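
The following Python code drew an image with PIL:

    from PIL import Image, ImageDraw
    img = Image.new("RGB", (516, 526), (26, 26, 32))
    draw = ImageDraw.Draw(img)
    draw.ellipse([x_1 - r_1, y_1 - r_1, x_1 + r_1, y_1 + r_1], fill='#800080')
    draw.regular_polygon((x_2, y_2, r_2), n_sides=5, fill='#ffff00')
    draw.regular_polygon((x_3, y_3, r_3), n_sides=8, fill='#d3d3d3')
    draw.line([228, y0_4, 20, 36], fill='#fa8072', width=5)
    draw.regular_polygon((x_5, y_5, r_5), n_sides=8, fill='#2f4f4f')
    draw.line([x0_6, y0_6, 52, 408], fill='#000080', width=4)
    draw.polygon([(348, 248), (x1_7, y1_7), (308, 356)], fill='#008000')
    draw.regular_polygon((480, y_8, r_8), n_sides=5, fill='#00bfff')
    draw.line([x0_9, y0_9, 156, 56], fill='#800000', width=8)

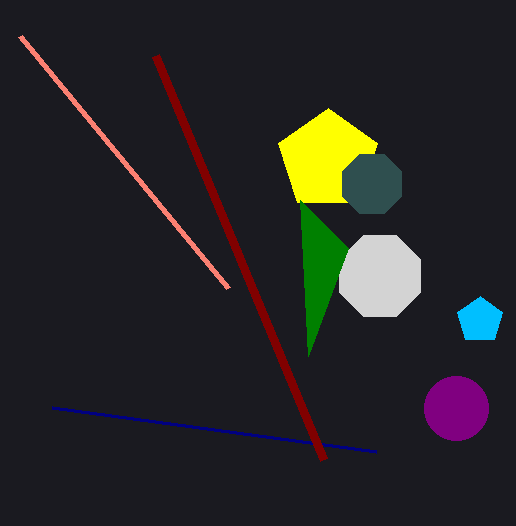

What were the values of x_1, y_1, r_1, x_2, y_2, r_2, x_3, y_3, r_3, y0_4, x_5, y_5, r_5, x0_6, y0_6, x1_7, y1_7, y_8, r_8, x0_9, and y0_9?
x_1 = 456
y_1 = 408
r_1 = 32
x_2 = 328
y_2 = 160
r_2 = 52
x_3 = 380
y_3 = 276
r_3 = 44
y0_4 = 288
x_5 = 372
y_5 = 184
r_5 = 32
x0_6 = 376
y0_6 = 452
x1_7 = 300
y1_7 = 200
y_8 = 320
r_8 = 24
x0_9 = 324
y0_9 = 460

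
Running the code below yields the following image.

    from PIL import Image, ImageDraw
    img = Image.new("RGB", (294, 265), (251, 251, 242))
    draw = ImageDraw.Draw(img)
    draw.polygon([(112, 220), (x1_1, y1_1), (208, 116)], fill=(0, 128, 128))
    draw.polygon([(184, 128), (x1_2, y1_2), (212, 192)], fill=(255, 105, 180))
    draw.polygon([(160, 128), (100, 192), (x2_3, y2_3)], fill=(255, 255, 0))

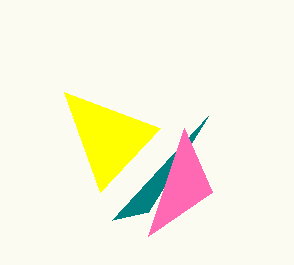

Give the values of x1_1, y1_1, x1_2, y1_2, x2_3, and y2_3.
x1_1 = 148
y1_1 = 212
x1_2 = 148
y1_2 = 236
x2_3 = 64
y2_3 = 92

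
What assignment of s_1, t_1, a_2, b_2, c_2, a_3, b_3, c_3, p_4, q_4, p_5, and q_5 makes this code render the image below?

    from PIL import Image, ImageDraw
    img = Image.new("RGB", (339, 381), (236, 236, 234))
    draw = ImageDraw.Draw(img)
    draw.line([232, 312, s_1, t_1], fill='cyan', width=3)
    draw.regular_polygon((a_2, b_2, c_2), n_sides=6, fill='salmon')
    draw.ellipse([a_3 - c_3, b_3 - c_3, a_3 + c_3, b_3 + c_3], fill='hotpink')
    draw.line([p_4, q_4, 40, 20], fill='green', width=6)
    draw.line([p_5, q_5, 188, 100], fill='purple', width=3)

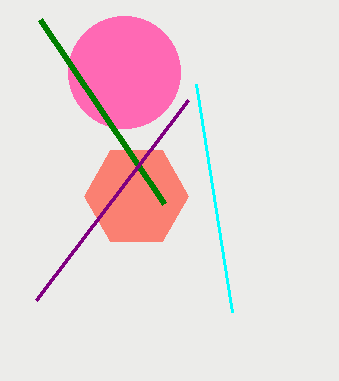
s_1 = 196, t_1 = 84, a_2 = 136, b_2 = 196, c_2 = 52, a_3 = 124, b_3 = 72, c_3 = 56, p_4 = 164, q_4 = 204, p_5 = 36, q_5 = 300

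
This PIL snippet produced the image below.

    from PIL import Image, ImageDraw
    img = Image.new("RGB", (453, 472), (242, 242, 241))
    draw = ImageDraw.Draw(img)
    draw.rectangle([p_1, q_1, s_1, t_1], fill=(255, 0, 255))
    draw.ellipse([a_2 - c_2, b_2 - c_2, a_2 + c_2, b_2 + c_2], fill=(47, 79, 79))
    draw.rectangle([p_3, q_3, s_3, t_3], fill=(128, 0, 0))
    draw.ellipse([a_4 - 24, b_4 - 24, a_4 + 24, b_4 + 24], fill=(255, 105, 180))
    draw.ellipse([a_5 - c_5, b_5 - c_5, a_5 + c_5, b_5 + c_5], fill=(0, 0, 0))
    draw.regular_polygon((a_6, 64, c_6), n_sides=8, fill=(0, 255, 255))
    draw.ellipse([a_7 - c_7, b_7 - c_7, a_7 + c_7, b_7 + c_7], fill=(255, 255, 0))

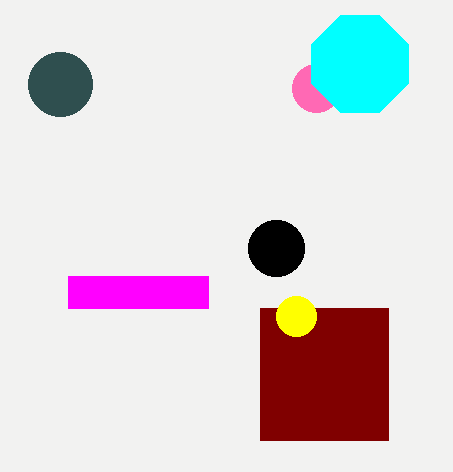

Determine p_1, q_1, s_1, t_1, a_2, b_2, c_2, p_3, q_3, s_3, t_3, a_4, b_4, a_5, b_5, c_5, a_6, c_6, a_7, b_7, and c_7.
p_1 = 68
q_1 = 276
s_1 = 208
t_1 = 308
a_2 = 60
b_2 = 84
c_2 = 32
p_3 = 260
q_3 = 308
s_3 = 388
t_3 = 440
a_4 = 316
b_4 = 88
a_5 = 276
b_5 = 248
c_5 = 28
a_6 = 360
c_6 = 52
a_7 = 296
b_7 = 316
c_7 = 20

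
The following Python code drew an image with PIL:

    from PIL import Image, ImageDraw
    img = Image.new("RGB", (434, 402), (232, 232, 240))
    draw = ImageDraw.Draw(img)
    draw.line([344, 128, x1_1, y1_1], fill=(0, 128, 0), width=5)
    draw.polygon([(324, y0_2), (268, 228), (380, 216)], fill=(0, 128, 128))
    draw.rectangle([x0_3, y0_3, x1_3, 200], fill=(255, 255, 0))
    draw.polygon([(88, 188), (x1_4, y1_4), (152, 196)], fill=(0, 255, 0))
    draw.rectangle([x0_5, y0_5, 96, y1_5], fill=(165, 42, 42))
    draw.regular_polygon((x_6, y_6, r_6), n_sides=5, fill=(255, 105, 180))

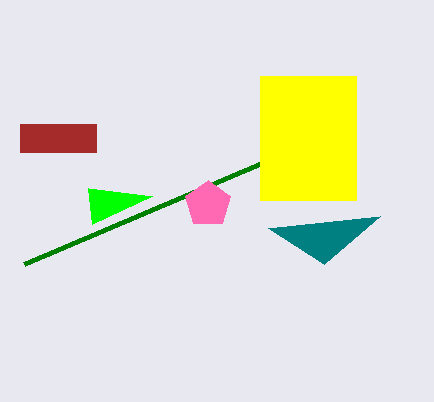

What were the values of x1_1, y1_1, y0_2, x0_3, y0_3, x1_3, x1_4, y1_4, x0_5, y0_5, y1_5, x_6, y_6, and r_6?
x1_1 = 24
y1_1 = 264
y0_2 = 264
x0_3 = 260
y0_3 = 76
x1_3 = 356
x1_4 = 92
y1_4 = 224
x0_5 = 20
y0_5 = 124
y1_5 = 152
x_6 = 208
y_6 = 204
r_6 = 24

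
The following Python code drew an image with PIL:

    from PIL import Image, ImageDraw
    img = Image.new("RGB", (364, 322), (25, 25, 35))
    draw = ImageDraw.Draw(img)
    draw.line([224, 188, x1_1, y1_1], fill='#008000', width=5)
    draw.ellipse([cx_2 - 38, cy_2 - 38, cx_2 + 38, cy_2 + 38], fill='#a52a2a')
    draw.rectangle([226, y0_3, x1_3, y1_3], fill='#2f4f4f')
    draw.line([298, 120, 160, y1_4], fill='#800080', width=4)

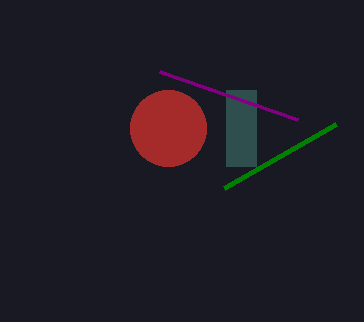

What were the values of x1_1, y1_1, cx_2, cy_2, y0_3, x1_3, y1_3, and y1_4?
x1_1 = 336, y1_1 = 124, cx_2 = 168, cy_2 = 128, y0_3 = 90, x1_3 = 256, y1_3 = 166, y1_4 = 72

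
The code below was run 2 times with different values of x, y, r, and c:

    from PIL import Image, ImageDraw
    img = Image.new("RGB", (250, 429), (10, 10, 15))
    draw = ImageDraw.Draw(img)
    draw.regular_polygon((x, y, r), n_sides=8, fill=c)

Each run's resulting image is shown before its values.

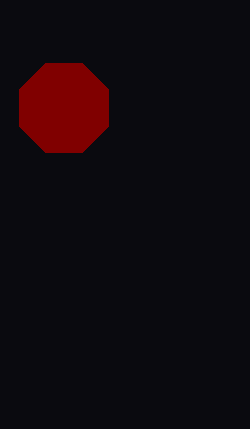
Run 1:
x = 64, y = 108, r = 48, c = 'maroon'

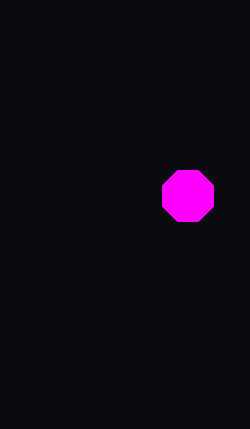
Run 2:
x = 188
y = 196
r = 28
c = 'magenta'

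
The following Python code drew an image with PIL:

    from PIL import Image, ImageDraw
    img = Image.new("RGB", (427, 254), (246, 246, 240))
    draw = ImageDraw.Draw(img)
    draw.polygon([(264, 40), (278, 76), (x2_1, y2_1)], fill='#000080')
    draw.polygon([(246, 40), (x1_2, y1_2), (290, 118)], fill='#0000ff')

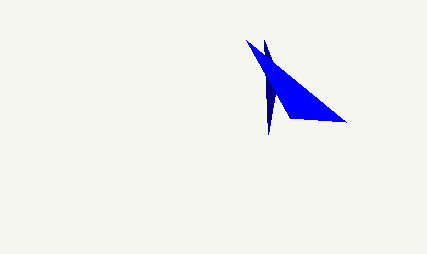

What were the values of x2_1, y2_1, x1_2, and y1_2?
x2_1 = 268; y2_1 = 134; x1_2 = 346; y1_2 = 122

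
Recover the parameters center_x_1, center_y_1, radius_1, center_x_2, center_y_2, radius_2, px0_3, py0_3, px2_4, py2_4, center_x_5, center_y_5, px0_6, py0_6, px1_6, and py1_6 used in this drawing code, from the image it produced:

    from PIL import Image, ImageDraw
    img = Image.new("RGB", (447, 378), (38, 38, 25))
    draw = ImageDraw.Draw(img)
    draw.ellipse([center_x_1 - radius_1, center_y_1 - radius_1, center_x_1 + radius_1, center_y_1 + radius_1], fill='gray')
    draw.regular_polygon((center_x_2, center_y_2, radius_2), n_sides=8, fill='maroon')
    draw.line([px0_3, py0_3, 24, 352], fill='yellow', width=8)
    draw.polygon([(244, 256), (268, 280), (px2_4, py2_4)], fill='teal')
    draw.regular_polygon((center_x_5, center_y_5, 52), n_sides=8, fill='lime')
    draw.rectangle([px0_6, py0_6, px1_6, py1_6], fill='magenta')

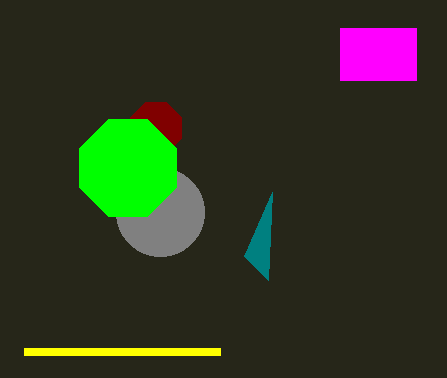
center_x_1 = 160
center_y_1 = 212
radius_1 = 44
center_x_2 = 156
center_y_2 = 128
radius_2 = 28
px0_3 = 220
py0_3 = 352
px2_4 = 272
py2_4 = 192
center_x_5 = 128
center_y_5 = 168
px0_6 = 340
py0_6 = 28
px1_6 = 416
py1_6 = 80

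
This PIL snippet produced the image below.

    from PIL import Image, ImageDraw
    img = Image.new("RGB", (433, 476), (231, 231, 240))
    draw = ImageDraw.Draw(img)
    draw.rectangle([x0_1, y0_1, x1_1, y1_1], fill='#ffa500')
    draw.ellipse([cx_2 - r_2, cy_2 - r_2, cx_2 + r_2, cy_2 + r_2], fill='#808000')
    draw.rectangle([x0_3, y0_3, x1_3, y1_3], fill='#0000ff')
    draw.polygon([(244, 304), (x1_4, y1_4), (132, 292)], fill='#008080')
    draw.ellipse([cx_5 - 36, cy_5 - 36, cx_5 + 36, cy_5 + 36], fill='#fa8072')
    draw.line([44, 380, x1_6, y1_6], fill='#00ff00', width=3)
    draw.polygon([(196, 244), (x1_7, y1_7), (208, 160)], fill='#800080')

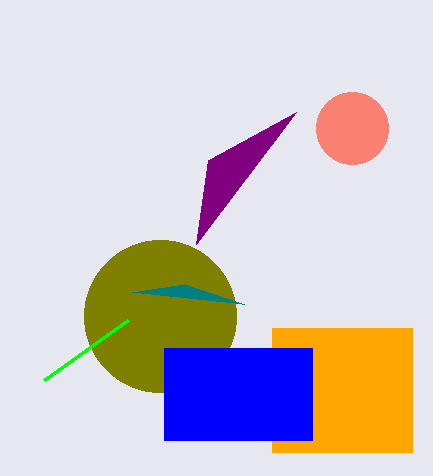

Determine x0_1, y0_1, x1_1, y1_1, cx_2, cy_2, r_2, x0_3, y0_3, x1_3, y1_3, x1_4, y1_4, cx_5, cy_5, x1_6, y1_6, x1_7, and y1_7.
x0_1 = 272, y0_1 = 328, x1_1 = 412, y1_1 = 452, cx_2 = 160, cy_2 = 316, r_2 = 76, x0_3 = 164, y0_3 = 348, x1_3 = 312, y1_3 = 440, x1_4 = 184, y1_4 = 284, cx_5 = 352, cy_5 = 128, x1_6 = 128, y1_6 = 320, x1_7 = 296, y1_7 = 112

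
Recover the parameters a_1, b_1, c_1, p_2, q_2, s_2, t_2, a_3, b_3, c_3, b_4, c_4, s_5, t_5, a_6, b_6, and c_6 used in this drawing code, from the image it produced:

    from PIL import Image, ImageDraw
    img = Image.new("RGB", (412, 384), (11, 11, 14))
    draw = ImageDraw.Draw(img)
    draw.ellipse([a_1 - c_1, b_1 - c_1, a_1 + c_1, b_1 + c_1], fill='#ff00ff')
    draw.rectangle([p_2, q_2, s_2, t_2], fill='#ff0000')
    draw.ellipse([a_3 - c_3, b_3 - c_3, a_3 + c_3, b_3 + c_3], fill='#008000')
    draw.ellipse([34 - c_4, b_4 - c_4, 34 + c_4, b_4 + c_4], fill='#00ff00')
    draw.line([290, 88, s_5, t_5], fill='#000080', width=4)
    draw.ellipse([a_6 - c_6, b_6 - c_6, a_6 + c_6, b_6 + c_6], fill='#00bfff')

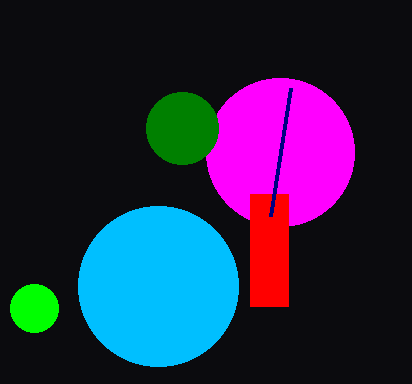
a_1 = 280; b_1 = 152; c_1 = 74; p_2 = 250; q_2 = 194; s_2 = 288; t_2 = 306; a_3 = 182; b_3 = 128; c_3 = 36; b_4 = 308; c_4 = 24; s_5 = 270; t_5 = 216; a_6 = 158; b_6 = 286; c_6 = 80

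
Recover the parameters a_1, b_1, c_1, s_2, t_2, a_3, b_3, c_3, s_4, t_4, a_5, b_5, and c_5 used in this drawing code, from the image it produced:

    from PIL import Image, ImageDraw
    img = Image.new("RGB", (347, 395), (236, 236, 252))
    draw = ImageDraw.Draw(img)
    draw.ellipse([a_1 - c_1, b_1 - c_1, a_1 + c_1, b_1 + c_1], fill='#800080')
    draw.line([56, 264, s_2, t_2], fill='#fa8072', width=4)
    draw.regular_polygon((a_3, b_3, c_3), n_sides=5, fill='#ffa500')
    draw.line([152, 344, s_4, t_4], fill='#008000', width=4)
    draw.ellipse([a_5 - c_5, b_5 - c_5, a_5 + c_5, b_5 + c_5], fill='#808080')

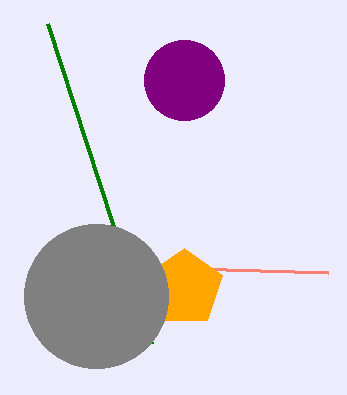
a_1 = 184; b_1 = 80; c_1 = 40; s_2 = 328; t_2 = 272; a_3 = 184; b_3 = 288; c_3 = 40; s_4 = 48; t_4 = 24; a_5 = 96; b_5 = 296; c_5 = 72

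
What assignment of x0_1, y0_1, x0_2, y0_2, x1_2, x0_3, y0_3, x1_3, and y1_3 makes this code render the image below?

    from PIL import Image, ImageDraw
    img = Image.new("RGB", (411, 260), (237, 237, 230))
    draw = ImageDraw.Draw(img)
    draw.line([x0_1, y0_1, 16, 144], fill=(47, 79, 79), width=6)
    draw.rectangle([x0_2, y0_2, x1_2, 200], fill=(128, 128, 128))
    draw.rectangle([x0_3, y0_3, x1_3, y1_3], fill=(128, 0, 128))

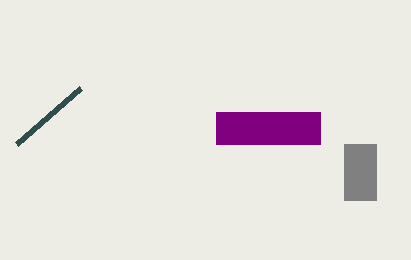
x0_1 = 80, y0_1 = 88, x0_2 = 344, y0_2 = 144, x1_2 = 376, x0_3 = 216, y0_3 = 112, x1_3 = 320, y1_3 = 144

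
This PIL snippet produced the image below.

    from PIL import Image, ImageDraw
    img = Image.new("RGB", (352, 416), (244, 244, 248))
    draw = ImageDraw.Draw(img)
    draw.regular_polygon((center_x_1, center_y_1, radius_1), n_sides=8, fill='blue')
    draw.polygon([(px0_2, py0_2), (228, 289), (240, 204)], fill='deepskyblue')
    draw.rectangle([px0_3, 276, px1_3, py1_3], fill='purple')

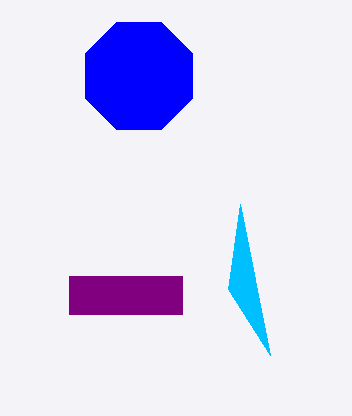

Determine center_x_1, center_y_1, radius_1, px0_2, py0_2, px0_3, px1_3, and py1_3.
center_x_1 = 139
center_y_1 = 76
radius_1 = 58
px0_2 = 270
py0_2 = 355
px0_3 = 69
px1_3 = 182
py1_3 = 314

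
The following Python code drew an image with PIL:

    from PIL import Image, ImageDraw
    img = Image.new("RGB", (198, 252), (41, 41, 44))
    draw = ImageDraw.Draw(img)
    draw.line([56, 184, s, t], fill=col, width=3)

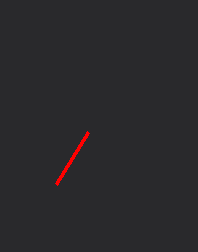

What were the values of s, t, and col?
s = 88; t = 132; col = 'red'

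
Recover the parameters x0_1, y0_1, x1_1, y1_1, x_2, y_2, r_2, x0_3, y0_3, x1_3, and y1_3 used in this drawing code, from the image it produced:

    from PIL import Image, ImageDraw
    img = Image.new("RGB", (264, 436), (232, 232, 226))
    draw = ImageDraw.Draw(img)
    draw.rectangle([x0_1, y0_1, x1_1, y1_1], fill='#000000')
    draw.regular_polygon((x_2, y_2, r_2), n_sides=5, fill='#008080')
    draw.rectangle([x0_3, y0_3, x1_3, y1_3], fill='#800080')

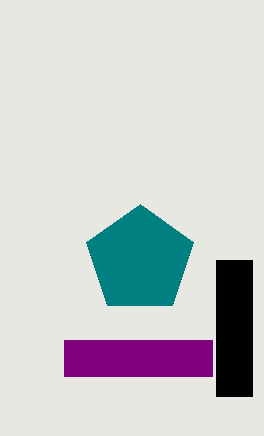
x0_1 = 216
y0_1 = 260
x1_1 = 252
y1_1 = 396
x_2 = 140
y_2 = 260
r_2 = 56
x0_3 = 64
y0_3 = 340
x1_3 = 212
y1_3 = 376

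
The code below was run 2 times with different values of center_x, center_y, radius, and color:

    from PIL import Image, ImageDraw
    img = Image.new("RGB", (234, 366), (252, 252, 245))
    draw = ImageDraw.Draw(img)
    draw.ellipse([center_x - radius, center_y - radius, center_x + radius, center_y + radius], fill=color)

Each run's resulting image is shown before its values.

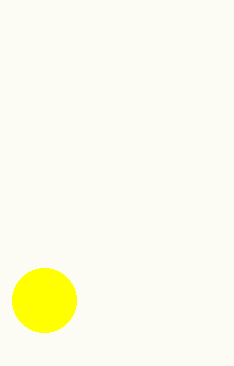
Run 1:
center_x = 44; center_y = 300; radius = 32; color = 'yellow'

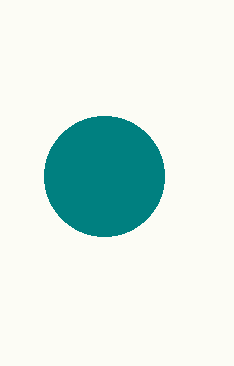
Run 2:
center_x = 104
center_y = 176
radius = 60
color = 'teal'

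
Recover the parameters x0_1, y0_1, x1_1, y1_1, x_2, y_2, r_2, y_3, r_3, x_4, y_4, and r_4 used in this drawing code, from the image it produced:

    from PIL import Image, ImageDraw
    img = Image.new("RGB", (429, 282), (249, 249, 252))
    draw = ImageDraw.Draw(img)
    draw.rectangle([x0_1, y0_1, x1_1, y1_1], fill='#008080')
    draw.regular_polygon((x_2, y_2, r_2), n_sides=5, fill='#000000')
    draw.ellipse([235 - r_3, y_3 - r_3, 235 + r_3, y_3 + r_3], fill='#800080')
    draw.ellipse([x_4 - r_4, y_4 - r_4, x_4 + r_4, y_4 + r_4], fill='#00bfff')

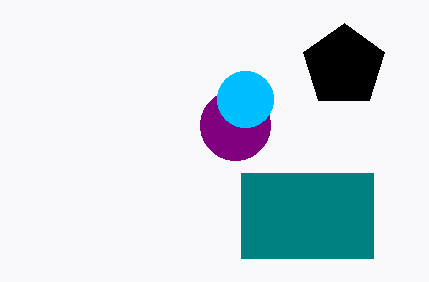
x0_1 = 241
y0_1 = 173
x1_1 = 373
y1_1 = 258
x_2 = 344
y_2 = 66
r_2 = 43
y_3 = 125
r_3 = 35
x_4 = 245
y_4 = 99
r_4 = 28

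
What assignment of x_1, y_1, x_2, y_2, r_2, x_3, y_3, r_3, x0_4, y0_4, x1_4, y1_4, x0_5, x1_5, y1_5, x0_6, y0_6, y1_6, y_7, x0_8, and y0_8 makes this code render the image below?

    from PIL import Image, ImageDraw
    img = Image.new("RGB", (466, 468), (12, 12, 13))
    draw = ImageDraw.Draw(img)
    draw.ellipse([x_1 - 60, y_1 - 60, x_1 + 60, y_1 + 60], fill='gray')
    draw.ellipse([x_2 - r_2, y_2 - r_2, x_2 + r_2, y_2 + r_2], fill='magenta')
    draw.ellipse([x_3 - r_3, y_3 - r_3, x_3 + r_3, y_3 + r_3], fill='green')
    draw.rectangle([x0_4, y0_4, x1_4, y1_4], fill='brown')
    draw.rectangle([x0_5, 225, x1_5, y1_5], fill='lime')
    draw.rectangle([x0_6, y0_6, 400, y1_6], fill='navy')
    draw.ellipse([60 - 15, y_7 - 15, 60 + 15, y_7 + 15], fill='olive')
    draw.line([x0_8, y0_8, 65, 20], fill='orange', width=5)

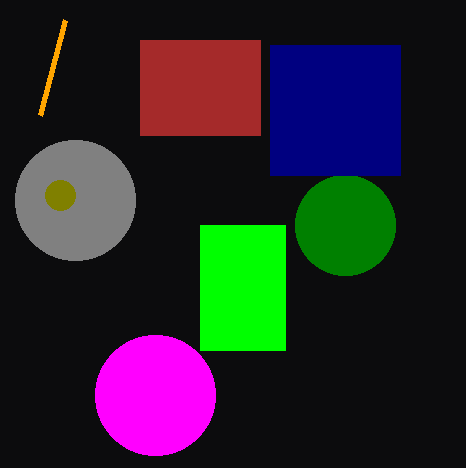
x_1 = 75
y_1 = 200
x_2 = 155
y_2 = 395
r_2 = 60
x_3 = 345
y_3 = 225
r_3 = 50
x0_4 = 140
y0_4 = 40
x1_4 = 260
y1_4 = 135
x0_5 = 200
x1_5 = 285
y1_5 = 350
x0_6 = 270
y0_6 = 45
y1_6 = 175
y_7 = 195
x0_8 = 40
y0_8 = 115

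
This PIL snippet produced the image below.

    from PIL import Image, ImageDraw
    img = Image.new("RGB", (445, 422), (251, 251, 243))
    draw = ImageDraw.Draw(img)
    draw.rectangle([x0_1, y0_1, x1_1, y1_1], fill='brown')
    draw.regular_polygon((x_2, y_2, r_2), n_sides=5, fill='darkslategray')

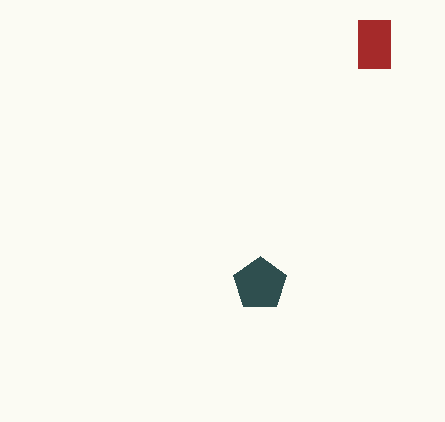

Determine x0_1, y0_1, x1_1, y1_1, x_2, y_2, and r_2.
x0_1 = 358; y0_1 = 20; x1_1 = 390; y1_1 = 68; x_2 = 260; y_2 = 284; r_2 = 28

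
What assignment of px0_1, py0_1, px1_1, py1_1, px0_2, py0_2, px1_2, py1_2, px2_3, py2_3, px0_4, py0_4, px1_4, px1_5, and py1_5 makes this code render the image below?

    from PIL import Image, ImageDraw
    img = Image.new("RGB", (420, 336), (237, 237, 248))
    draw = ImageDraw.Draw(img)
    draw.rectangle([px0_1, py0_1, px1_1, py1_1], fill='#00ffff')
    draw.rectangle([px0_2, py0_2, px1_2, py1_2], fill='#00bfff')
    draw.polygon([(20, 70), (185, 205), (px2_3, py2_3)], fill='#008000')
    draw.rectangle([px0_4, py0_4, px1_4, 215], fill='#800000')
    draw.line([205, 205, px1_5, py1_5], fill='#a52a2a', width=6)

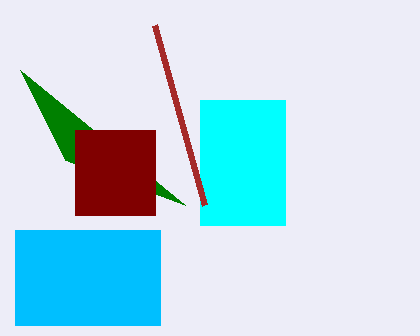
px0_1 = 200
py0_1 = 100
px1_1 = 285
py1_1 = 225
px0_2 = 15
py0_2 = 230
px1_2 = 160
py1_2 = 325
px2_3 = 65
py2_3 = 160
px0_4 = 75
py0_4 = 130
px1_4 = 155
px1_5 = 155
py1_5 = 25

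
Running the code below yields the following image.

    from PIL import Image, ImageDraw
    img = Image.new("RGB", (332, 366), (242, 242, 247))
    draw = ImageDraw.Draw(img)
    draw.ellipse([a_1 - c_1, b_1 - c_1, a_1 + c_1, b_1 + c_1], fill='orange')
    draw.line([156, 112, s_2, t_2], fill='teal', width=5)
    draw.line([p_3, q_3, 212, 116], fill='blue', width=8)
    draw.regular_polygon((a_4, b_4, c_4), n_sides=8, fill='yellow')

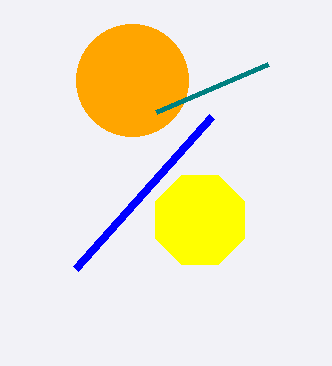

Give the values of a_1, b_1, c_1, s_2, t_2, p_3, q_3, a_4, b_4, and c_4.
a_1 = 132; b_1 = 80; c_1 = 56; s_2 = 268; t_2 = 64; p_3 = 76; q_3 = 268; a_4 = 200; b_4 = 220; c_4 = 48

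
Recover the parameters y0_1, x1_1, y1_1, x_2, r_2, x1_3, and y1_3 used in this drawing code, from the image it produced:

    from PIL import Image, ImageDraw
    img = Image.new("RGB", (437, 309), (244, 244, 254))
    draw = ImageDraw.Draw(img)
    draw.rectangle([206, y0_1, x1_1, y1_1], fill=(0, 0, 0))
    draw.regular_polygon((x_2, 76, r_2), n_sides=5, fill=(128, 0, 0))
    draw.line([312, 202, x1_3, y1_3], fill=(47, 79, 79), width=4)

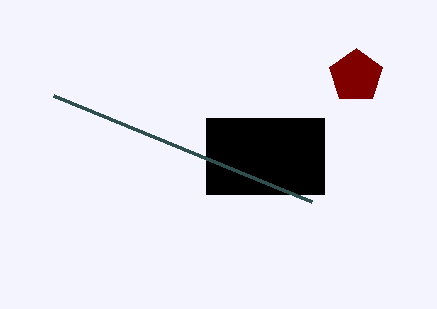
y0_1 = 118; x1_1 = 324; y1_1 = 194; x_2 = 356; r_2 = 28; x1_3 = 54; y1_3 = 96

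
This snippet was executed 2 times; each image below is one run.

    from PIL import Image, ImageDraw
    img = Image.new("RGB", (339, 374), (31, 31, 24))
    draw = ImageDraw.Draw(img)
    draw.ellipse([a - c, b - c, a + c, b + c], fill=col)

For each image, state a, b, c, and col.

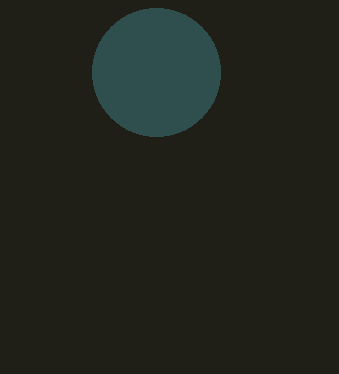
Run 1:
a = 156; b = 72; c = 64; col = 'darkslategray'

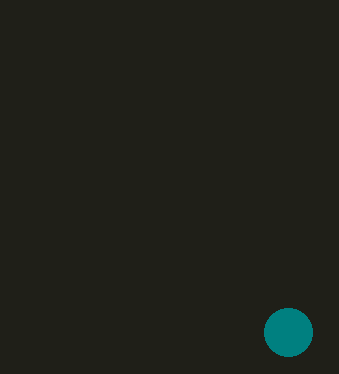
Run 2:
a = 288; b = 332; c = 24; col = 'teal'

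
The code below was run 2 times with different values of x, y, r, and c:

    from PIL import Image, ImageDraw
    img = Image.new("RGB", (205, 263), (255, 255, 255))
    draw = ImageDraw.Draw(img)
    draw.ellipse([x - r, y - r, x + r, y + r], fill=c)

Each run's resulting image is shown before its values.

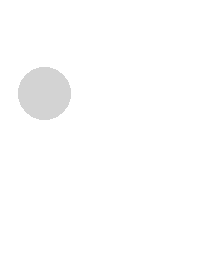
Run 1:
x = 44
y = 93
r = 26
c = 'lightgray'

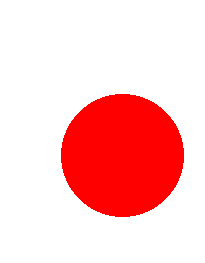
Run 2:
x = 122; y = 155; r = 61; c = 'red'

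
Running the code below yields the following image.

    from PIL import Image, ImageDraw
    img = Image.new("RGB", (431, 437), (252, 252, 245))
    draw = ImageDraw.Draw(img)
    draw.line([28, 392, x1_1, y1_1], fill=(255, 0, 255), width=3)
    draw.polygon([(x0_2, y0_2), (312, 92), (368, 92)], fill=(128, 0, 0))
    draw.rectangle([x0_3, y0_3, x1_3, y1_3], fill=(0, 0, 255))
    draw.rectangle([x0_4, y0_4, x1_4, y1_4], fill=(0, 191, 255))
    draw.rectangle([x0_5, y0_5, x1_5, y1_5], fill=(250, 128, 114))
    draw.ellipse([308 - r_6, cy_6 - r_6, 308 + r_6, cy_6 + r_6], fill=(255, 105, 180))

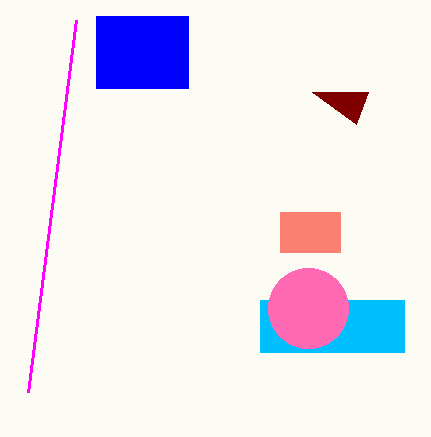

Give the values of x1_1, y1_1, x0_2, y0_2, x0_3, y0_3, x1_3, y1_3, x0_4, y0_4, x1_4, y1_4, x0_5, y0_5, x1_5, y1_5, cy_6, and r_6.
x1_1 = 76
y1_1 = 20
x0_2 = 356
y0_2 = 124
x0_3 = 96
y0_3 = 16
x1_3 = 188
y1_3 = 88
x0_4 = 260
y0_4 = 300
x1_4 = 404
y1_4 = 352
x0_5 = 280
y0_5 = 212
x1_5 = 340
y1_5 = 252
cy_6 = 308
r_6 = 40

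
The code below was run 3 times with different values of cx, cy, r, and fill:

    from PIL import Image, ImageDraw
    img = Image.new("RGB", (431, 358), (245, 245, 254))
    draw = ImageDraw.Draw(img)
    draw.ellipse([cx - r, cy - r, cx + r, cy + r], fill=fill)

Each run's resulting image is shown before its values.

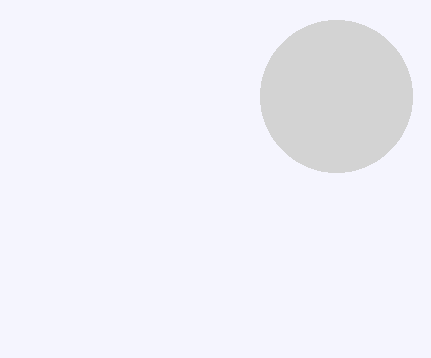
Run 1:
cx = 336, cy = 96, r = 76, fill = 'lightgray'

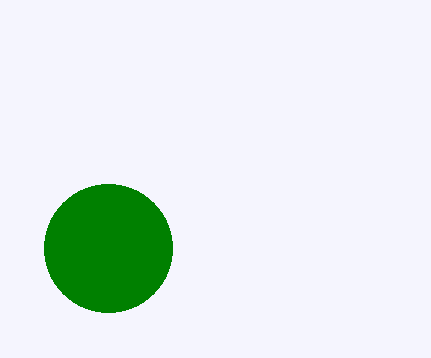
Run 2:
cx = 108; cy = 248; r = 64; fill = 'green'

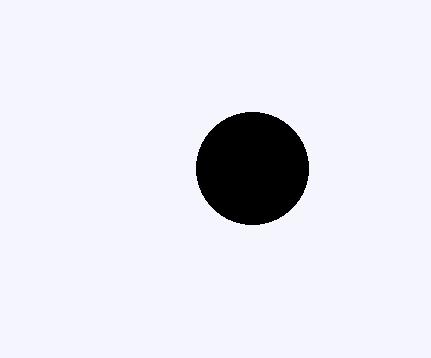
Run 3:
cx = 252; cy = 168; r = 56; fill = 'black'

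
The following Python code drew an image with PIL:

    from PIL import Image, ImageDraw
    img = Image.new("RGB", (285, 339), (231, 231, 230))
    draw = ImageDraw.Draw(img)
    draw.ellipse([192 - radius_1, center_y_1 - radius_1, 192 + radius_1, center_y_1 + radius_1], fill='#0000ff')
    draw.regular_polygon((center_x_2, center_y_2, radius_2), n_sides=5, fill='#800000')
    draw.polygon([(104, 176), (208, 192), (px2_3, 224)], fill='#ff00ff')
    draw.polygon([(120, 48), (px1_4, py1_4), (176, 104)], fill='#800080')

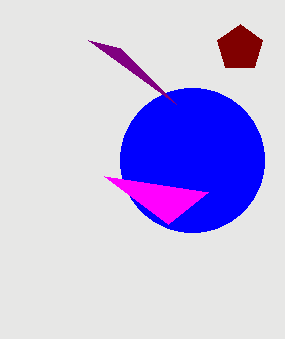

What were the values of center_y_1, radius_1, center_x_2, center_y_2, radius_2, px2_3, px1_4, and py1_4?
center_y_1 = 160, radius_1 = 72, center_x_2 = 240, center_y_2 = 48, radius_2 = 24, px2_3 = 168, px1_4 = 88, py1_4 = 40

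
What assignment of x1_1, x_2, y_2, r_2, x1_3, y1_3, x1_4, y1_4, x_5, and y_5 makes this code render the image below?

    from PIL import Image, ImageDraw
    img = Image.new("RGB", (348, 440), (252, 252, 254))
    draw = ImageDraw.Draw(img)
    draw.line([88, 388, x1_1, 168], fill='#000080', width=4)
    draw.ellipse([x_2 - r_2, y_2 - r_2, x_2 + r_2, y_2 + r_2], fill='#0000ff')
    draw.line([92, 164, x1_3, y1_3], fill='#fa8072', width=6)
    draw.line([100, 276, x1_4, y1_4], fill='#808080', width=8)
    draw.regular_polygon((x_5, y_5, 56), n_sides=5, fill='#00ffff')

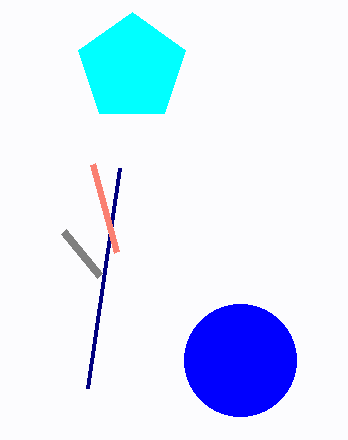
x1_1 = 120
x_2 = 240
y_2 = 360
r_2 = 56
x1_3 = 116
y1_3 = 252
x1_4 = 64
y1_4 = 232
x_5 = 132
y_5 = 68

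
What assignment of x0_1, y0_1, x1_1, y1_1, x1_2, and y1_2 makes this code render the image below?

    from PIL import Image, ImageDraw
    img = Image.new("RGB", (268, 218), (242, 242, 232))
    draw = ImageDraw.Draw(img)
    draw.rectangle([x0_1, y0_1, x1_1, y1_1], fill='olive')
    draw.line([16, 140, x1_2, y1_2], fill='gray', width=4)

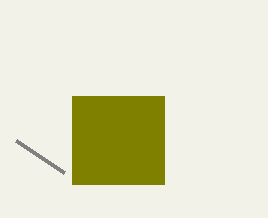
x0_1 = 72; y0_1 = 96; x1_1 = 164; y1_1 = 184; x1_2 = 64; y1_2 = 172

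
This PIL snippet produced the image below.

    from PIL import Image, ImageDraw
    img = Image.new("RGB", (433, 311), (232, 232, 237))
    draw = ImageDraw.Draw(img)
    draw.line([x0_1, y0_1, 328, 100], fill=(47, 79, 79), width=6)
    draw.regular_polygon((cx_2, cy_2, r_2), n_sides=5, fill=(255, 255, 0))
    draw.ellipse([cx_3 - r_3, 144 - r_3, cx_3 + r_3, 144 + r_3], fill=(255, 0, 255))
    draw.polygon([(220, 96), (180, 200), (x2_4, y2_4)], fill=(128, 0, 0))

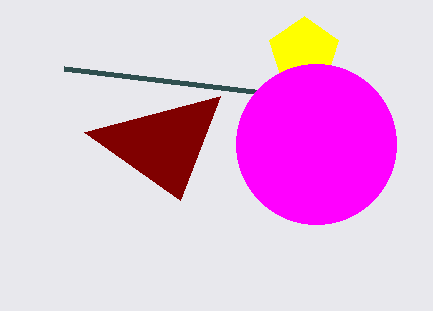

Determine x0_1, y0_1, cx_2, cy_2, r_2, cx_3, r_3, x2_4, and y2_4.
x0_1 = 64, y0_1 = 68, cx_2 = 304, cy_2 = 52, r_2 = 36, cx_3 = 316, r_3 = 80, x2_4 = 84, y2_4 = 132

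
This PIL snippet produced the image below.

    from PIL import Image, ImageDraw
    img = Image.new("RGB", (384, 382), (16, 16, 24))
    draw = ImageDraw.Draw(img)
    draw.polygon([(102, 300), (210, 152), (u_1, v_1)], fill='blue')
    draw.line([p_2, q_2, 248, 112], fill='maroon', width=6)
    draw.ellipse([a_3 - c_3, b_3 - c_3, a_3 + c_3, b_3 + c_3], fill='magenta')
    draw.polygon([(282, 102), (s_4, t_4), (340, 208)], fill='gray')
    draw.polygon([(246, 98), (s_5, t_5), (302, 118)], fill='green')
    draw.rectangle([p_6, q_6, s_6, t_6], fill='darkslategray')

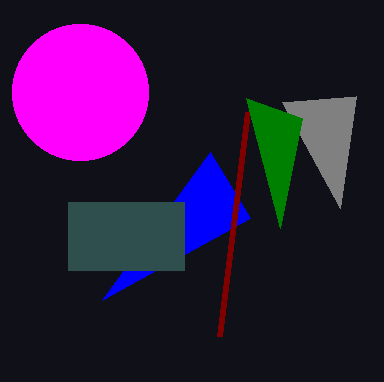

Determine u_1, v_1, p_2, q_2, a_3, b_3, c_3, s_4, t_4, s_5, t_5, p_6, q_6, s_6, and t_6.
u_1 = 250, v_1 = 218, p_2 = 220, q_2 = 336, a_3 = 80, b_3 = 92, c_3 = 68, s_4 = 356, t_4 = 96, s_5 = 280, t_5 = 228, p_6 = 68, q_6 = 202, s_6 = 184, t_6 = 270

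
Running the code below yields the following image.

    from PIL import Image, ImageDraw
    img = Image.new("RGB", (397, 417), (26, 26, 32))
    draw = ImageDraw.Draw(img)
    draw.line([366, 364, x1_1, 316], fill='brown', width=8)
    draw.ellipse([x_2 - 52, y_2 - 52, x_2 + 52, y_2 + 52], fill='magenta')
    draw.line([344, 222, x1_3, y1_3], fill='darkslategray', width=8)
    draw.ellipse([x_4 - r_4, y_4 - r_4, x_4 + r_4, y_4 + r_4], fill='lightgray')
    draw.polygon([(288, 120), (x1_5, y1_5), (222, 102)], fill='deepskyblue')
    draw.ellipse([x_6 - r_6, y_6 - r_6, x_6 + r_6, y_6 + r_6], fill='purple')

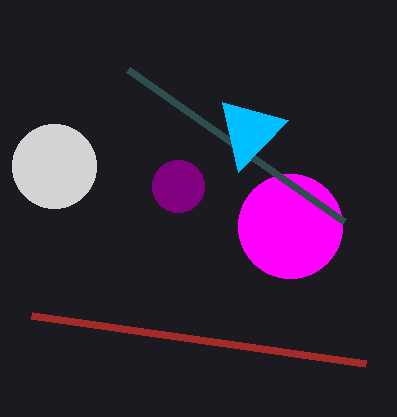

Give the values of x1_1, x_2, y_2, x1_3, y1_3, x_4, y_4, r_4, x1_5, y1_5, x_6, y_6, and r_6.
x1_1 = 32; x_2 = 290; y_2 = 226; x1_3 = 128; y1_3 = 70; x_4 = 54; y_4 = 166; r_4 = 42; x1_5 = 238; y1_5 = 172; x_6 = 178; y_6 = 186; r_6 = 26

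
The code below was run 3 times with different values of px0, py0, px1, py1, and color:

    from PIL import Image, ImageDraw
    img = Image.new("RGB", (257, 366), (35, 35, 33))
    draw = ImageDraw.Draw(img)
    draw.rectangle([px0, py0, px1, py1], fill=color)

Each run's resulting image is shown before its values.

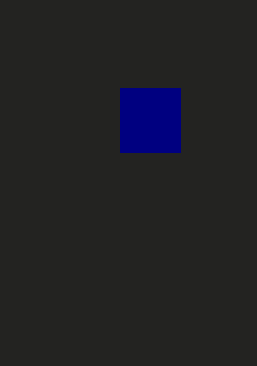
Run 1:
px0 = 120; py0 = 88; px1 = 180; py1 = 152; color = 'navy'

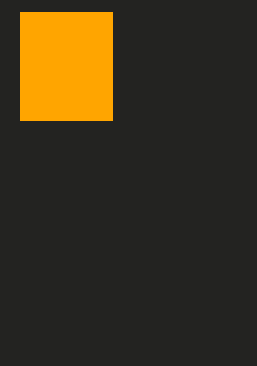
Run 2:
px0 = 20, py0 = 12, px1 = 112, py1 = 120, color = 'orange'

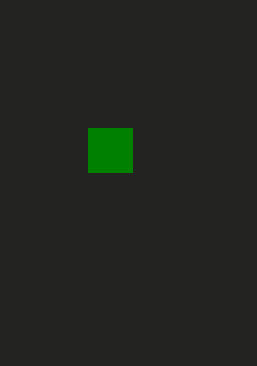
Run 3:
px0 = 88; py0 = 128; px1 = 132; py1 = 172; color = 'green'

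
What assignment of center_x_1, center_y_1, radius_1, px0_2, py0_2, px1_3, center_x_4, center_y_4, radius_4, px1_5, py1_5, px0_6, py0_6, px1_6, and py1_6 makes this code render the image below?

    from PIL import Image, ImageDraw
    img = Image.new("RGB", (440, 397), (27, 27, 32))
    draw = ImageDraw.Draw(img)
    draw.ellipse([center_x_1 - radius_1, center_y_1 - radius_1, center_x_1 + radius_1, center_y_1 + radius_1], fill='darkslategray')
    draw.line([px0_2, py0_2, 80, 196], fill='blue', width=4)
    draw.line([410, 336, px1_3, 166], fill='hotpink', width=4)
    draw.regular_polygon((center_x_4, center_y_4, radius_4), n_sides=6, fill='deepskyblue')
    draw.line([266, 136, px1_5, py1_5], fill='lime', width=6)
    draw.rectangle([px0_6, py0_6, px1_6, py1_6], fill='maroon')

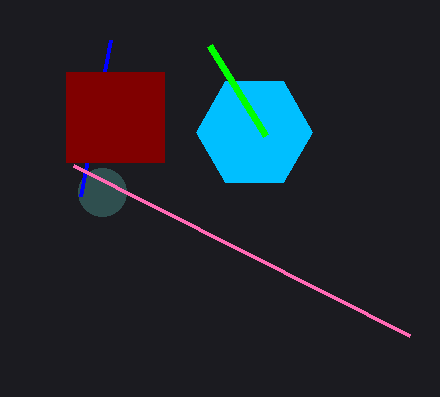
center_x_1 = 102; center_y_1 = 192; radius_1 = 24; px0_2 = 110; py0_2 = 40; px1_3 = 74; center_x_4 = 254; center_y_4 = 132; radius_4 = 58; px1_5 = 210; py1_5 = 46; px0_6 = 66; py0_6 = 72; px1_6 = 164; py1_6 = 162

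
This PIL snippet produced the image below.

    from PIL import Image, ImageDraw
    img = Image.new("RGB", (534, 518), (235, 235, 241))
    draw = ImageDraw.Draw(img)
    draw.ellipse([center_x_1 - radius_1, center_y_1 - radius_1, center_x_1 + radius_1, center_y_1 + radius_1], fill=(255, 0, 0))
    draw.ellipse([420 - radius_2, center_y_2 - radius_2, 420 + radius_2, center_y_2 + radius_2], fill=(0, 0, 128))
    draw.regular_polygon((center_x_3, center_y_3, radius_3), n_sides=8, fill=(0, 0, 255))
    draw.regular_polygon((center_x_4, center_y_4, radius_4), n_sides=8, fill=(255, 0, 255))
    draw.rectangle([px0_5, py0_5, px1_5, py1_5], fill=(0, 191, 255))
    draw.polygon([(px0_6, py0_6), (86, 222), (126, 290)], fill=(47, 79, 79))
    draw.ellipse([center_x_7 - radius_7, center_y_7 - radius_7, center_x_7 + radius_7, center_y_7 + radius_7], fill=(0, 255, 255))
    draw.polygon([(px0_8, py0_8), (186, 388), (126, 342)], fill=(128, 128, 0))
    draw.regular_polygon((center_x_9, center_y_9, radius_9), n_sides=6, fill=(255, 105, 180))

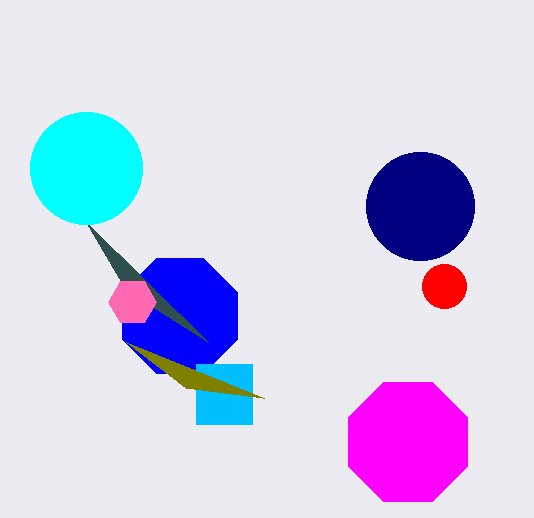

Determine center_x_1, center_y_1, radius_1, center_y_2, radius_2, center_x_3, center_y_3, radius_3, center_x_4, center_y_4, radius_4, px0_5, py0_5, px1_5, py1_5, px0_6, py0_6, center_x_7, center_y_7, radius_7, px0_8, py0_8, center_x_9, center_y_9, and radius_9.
center_x_1 = 444, center_y_1 = 286, radius_1 = 22, center_y_2 = 206, radius_2 = 54, center_x_3 = 180, center_y_3 = 316, radius_3 = 62, center_x_4 = 408, center_y_4 = 442, radius_4 = 64, px0_5 = 196, py0_5 = 364, px1_5 = 252, py1_5 = 424, px0_6 = 208, py0_6 = 342, center_x_7 = 86, center_y_7 = 168, radius_7 = 56, px0_8 = 264, py0_8 = 398, center_x_9 = 132, center_y_9 = 302, radius_9 = 24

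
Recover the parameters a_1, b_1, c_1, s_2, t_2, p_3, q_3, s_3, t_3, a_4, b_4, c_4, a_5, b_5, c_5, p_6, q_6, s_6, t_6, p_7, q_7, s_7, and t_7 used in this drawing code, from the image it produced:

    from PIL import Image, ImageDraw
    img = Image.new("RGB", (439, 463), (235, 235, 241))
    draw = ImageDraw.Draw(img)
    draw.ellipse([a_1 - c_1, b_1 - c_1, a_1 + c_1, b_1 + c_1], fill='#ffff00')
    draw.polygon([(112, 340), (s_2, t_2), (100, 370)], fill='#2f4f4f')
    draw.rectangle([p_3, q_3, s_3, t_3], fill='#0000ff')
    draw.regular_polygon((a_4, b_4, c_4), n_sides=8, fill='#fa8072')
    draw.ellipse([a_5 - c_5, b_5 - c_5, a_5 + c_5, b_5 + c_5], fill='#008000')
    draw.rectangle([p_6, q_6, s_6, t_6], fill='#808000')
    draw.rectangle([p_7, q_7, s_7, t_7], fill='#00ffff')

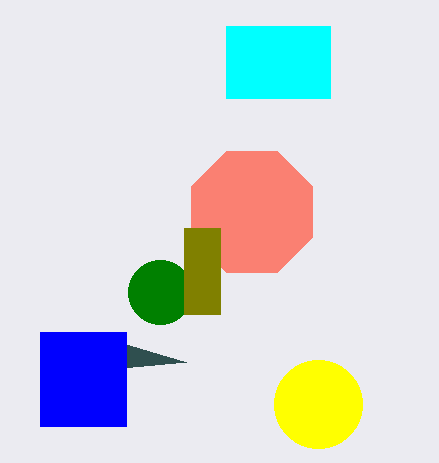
a_1 = 318, b_1 = 404, c_1 = 44, s_2 = 186, t_2 = 362, p_3 = 40, q_3 = 332, s_3 = 126, t_3 = 426, a_4 = 252, b_4 = 212, c_4 = 66, a_5 = 160, b_5 = 292, c_5 = 32, p_6 = 184, q_6 = 228, s_6 = 220, t_6 = 314, p_7 = 226, q_7 = 26, s_7 = 330, t_7 = 98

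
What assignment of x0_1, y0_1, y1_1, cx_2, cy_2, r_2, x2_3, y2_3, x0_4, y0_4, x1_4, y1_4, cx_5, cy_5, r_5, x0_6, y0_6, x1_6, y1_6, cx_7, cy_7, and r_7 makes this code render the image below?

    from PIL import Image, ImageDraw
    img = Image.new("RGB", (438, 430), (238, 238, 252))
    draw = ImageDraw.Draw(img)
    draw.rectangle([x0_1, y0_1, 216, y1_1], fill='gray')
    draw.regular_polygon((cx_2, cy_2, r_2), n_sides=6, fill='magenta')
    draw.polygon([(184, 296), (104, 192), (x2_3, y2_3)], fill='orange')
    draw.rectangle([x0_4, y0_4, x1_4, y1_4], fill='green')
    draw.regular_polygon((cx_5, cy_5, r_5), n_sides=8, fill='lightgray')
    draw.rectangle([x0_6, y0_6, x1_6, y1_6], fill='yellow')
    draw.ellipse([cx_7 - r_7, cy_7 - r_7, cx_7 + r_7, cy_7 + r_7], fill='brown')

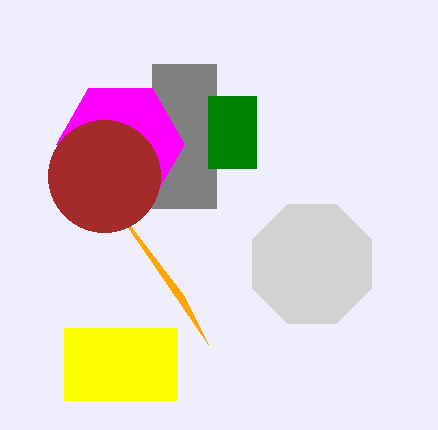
x0_1 = 152, y0_1 = 64, y1_1 = 208, cx_2 = 120, cy_2 = 144, r_2 = 64, x2_3 = 208, y2_3 = 344, x0_4 = 208, y0_4 = 96, x1_4 = 256, y1_4 = 168, cx_5 = 312, cy_5 = 264, r_5 = 64, x0_6 = 64, y0_6 = 328, x1_6 = 176, y1_6 = 400, cx_7 = 104, cy_7 = 176, r_7 = 56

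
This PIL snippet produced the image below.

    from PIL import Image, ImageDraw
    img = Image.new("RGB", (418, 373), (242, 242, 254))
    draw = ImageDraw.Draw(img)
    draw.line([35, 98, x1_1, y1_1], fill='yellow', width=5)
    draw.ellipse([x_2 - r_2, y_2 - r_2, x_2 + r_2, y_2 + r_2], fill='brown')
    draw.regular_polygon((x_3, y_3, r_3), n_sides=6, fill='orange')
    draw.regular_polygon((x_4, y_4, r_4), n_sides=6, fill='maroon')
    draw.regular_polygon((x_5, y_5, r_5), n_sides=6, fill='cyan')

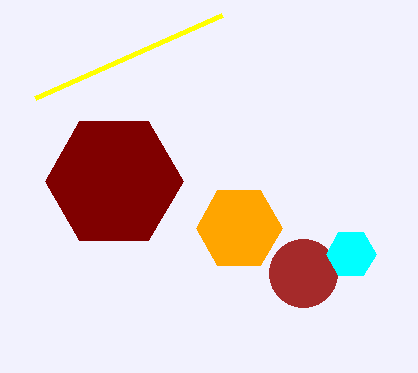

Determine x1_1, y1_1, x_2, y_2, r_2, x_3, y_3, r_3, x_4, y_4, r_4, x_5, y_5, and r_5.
x1_1 = 222; y1_1 = 15; x_2 = 303; y_2 = 273; r_2 = 34; x_3 = 239; y_3 = 228; r_3 = 43; x_4 = 114; y_4 = 181; r_4 = 69; x_5 = 351; y_5 = 254; r_5 = 25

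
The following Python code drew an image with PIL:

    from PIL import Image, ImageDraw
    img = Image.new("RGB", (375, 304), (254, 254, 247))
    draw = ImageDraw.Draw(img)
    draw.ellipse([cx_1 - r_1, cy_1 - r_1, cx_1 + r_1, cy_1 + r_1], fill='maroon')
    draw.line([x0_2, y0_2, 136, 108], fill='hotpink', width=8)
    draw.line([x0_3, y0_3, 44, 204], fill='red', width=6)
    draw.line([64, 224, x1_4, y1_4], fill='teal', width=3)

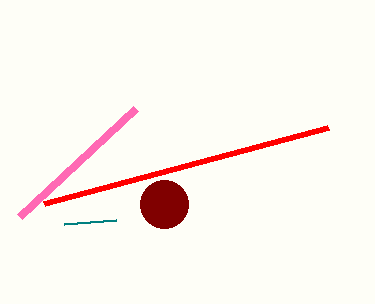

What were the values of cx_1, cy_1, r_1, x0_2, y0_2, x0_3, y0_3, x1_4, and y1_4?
cx_1 = 164
cy_1 = 204
r_1 = 24
x0_2 = 20
y0_2 = 216
x0_3 = 328
y0_3 = 128
x1_4 = 116
y1_4 = 220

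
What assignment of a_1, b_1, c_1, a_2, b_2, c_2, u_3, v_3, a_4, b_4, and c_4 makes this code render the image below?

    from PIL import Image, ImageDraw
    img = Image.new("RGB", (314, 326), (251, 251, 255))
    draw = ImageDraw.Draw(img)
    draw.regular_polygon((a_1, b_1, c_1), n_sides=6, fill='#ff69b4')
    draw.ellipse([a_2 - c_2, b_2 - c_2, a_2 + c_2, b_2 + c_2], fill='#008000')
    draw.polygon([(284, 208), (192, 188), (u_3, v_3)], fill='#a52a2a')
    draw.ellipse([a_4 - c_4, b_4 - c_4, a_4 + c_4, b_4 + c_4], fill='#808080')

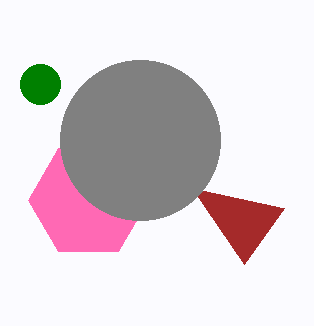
a_1 = 88; b_1 = 200; c_1 = 60; a_2 = 40; b_2 = 84; c_2 = 20; u_3 = 244; v_3 = 264; a_4 = 140; b_4 = 140; c_4 = 80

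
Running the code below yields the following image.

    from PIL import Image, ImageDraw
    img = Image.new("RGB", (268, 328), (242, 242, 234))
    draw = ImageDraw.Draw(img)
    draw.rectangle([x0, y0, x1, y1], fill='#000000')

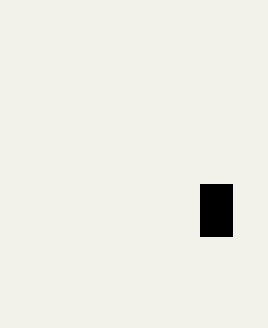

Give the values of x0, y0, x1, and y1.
x0 = 200, y0 = 184, x1 = 232, y1 = 236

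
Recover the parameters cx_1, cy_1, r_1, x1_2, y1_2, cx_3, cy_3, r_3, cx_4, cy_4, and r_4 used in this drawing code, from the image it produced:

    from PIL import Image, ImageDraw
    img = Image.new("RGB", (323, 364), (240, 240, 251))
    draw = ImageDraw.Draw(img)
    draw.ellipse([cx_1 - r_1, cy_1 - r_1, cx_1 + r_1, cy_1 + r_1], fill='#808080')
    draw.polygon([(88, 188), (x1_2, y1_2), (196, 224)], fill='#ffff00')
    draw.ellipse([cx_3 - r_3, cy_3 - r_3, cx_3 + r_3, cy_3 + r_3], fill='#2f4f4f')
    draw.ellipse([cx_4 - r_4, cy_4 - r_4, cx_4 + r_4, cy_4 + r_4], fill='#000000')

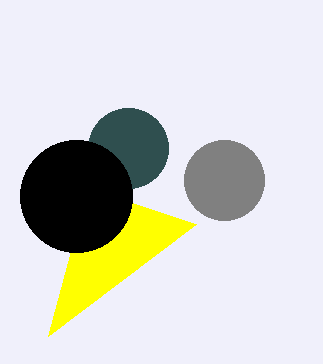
cx_1 = 224; cy_1 = 180; r_1 = 40; x1_2 = 48; y1_2 = 336; cx_3 = 128; cy_3 = 148; r_3 = 40; cx_4 = 76; cy_4 = 196; r_4 = 56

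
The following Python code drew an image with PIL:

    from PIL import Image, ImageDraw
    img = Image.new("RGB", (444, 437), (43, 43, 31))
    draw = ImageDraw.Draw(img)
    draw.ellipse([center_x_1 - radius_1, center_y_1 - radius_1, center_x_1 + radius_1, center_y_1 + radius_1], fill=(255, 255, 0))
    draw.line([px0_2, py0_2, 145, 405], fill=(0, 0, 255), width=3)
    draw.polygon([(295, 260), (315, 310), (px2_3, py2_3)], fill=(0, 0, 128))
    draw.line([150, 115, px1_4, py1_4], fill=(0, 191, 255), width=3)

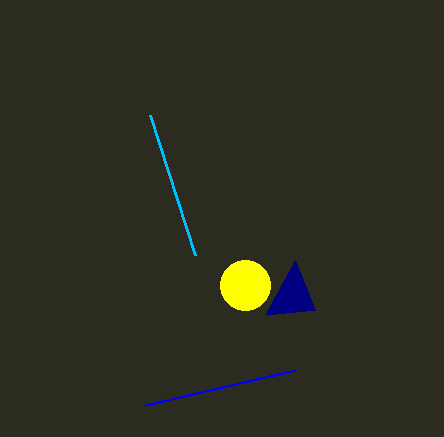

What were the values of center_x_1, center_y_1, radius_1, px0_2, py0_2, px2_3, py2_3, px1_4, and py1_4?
center_x_1 = 245, center_y_1 = 285, radius_1 = 25, px0_2 = 295, py0_2 = 370, px2_3 = 265, py2_3 = 315, px1_4 = 195, py1_4 = 255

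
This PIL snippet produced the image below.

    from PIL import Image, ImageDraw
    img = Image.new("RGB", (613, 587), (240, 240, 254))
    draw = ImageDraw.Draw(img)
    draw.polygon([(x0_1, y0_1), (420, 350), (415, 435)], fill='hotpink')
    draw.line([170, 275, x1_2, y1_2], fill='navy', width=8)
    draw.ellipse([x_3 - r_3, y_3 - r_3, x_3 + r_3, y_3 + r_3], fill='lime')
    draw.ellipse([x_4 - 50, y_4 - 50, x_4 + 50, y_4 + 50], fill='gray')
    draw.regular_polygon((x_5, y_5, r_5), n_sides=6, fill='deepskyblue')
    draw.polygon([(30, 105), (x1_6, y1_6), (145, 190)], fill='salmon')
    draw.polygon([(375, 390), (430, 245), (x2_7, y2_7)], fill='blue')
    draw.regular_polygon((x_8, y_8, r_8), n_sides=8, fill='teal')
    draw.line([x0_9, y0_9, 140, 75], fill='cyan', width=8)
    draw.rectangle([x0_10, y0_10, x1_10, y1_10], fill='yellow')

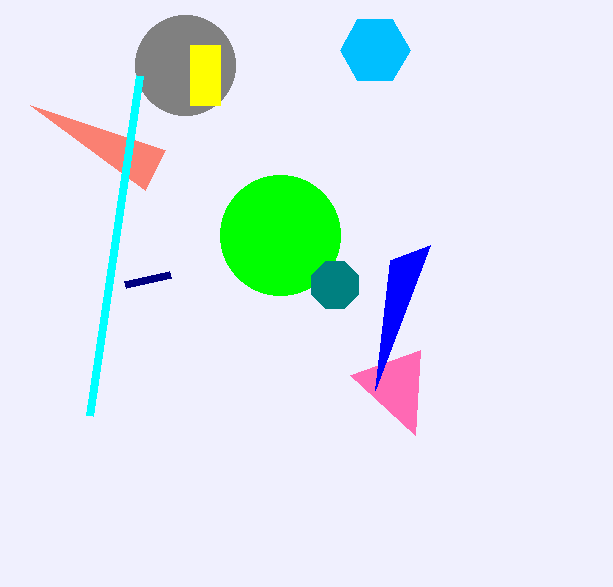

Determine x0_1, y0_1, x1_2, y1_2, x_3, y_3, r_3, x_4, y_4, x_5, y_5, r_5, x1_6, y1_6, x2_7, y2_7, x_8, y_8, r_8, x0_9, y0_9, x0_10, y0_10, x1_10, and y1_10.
x0_1 = 350; y0_1 = 375; x1_2 = 125; y1_2 = 285; x_3 = 280; y_3 = 235; r_3 = 60; x_4 = 185; y_4 = 65; x_5 = 375; y_5 = 50; r_5 = 35; x1_6 = 165; y1_6 = 150; x2_7 = 390; y2_7 = 260; x_8 = 335; y_8 = 285; r_8 = 25; x0_9 = 90; y0_9 = 415; x0_10 = 190; y0_10 = 45; x1_10 = 220; y1_10 = 105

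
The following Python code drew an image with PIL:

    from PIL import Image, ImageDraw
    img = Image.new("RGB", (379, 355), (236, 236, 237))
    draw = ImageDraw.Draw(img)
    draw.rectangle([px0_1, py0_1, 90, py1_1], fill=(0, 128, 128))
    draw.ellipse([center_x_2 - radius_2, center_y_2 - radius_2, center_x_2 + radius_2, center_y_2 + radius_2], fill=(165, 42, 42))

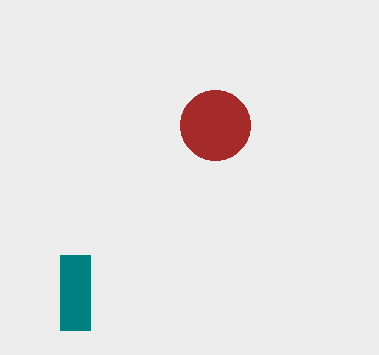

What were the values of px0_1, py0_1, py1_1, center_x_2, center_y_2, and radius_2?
px0_1 = 60, py0_1 = 255, py1_1 = 330, center_x_2 = 215, center_y_2 = 125, radius_2 = 35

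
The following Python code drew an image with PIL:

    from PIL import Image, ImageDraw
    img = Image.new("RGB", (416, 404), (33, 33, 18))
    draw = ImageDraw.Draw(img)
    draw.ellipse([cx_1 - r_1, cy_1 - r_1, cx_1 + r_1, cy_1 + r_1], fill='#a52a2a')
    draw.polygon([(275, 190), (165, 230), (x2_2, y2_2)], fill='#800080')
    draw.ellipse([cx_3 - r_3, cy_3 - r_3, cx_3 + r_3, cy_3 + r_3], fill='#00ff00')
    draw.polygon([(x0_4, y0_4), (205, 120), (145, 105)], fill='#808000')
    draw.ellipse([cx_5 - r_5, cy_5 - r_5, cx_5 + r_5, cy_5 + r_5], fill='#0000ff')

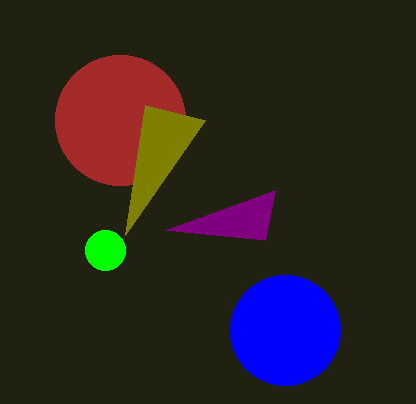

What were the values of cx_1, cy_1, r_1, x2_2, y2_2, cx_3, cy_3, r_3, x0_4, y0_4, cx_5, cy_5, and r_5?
cx_1 = 120, cy_1 = 120, r_1 = 65, x2_2 = 265, y2_2 = 240, cx_3 = 105, cy_3 = 250, r_3 = 20, x0_4 = 125, y0_4 = 235, cx_5 = 285, cy_5 = 330, r_5 = 55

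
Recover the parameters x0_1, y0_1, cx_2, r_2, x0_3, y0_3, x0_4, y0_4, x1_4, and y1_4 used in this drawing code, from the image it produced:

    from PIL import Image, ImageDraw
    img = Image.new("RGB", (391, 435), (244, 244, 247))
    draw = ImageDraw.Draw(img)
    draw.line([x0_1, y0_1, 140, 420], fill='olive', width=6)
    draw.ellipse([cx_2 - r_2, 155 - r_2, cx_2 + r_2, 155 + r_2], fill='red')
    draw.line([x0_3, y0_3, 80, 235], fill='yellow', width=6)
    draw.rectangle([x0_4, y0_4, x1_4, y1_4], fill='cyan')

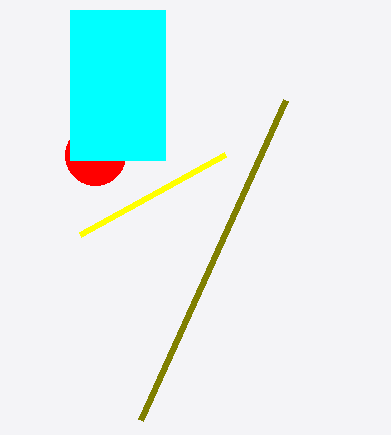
x0_1 = 285; y0_1 = 100; cx_2 = 95; r_2 = 30; x0_3 = 225; y0_3 = 155; x0_4 = 70; y0_4 = 10; x1_4 = 165; y1_4 = 160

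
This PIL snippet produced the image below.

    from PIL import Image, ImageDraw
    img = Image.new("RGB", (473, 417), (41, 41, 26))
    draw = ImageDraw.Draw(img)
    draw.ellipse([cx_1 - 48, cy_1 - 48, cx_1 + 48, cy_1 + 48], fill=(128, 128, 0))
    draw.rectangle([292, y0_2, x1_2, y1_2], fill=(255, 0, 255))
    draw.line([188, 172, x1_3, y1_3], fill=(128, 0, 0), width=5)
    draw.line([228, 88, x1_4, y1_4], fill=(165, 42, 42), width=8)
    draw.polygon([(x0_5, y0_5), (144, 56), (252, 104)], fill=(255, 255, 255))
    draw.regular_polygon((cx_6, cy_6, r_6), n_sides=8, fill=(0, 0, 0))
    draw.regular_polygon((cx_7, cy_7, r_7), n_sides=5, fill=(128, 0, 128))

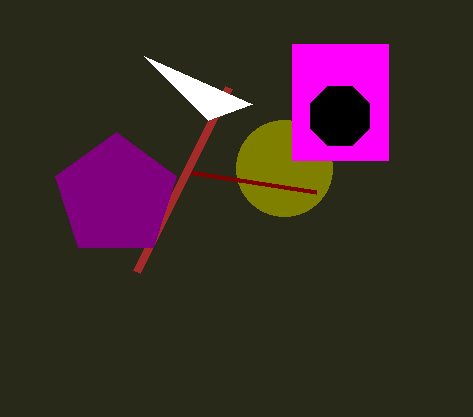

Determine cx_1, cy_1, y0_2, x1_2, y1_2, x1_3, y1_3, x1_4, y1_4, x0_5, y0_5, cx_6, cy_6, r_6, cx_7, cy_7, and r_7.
cx_1 = 284, cy_1 = 168, y0_2 = 44, x1_2 = 388, y1_2 = 160, x1_3 = 316, y1_3 = 192, x1_4 = 136, y1_4 = 272, x0_5 = 208, y0_5 = 120, cx_6 = 340, cy_6 = 116, r_6 = 32, cx_7 = 116, cy_7 = 196, r_7 = 64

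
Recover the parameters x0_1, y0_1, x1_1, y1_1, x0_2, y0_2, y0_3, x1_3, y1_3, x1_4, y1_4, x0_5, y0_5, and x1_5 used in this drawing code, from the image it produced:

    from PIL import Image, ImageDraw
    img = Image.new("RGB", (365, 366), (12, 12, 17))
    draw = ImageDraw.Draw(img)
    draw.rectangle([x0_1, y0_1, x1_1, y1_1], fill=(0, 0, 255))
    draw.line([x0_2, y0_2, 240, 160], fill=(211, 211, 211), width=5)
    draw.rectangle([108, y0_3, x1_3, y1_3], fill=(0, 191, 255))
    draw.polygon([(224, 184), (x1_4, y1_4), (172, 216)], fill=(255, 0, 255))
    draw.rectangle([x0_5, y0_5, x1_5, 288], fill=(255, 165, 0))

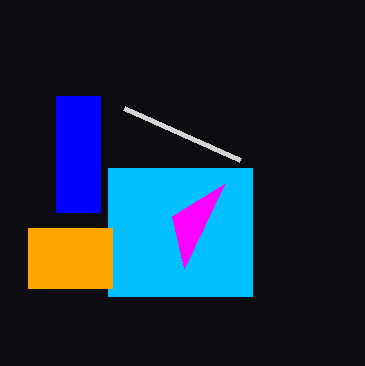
x0_1 = 56; y0_1 = 96; x1_1 = 100; y1_1 = 212; x0_2 = 124; y0_2 = 108; y0_3 = 168; x1_3 = 252; y1_3 = 296; x1_4 = 184; y1_4 = 268; x0_5 = 28; y0_5 = 228; x1_5 = 112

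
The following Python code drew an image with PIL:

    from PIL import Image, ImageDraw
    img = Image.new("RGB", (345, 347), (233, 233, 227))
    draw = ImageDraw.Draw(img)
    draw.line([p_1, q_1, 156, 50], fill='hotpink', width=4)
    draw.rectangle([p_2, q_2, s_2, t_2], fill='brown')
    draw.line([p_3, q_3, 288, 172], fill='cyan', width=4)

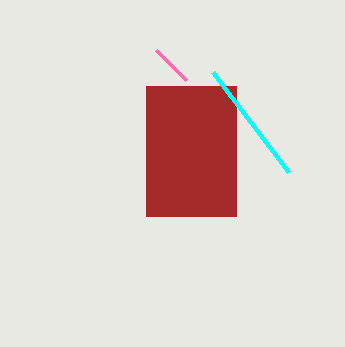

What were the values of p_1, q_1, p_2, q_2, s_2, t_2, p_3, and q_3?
p_1 = 186, q_1 = 80, p_2 = 146, q_2 = 86, s_2 = 236, t_2 = 216, p_3 = 212, q_3 = 72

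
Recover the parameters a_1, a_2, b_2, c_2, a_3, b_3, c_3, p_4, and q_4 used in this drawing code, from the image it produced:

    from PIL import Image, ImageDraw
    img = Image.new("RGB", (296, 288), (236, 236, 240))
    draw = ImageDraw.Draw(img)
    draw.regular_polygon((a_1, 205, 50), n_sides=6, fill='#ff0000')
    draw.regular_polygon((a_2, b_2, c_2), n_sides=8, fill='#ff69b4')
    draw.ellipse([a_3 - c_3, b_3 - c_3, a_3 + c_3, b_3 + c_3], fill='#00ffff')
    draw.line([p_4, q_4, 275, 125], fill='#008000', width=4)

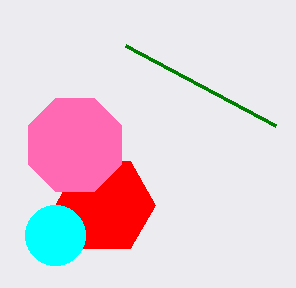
a_1 = 105; a_2 = 75; b_2 = 145; c_2 = 50; a_3 = 55; b_3 = 235; c_3 = 30; p_4 = 125; q_4 = 45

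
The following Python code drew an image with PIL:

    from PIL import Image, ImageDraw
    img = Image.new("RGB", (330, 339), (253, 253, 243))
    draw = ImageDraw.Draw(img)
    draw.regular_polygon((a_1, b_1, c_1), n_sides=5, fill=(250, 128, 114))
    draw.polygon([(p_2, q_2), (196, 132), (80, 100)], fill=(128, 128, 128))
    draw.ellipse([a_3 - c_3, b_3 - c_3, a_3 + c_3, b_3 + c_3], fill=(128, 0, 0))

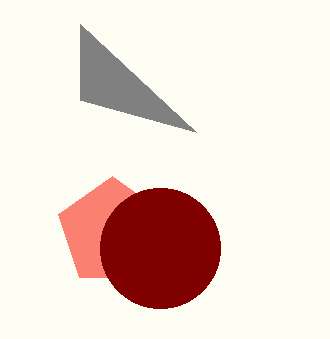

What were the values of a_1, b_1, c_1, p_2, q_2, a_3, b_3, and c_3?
a_1 = 112
b_1 = 232
c_1 = 56
p_2 = 80
q_2 = 24
a_3 = 160
b_3 = 248
c_3 = 60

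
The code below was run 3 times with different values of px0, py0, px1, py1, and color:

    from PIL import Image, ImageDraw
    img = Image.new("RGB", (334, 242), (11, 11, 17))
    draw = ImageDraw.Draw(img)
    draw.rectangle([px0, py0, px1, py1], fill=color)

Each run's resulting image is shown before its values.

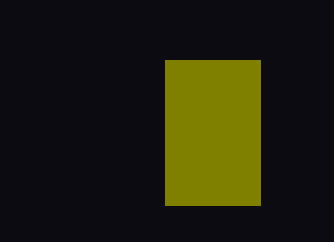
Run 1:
px0 = 165
py0 = 60
px1 = 260
py1 = 205
color = 'olive'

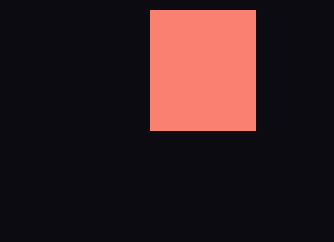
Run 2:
px0 = 150
py0 = 10
px1 = 255
py1 = 130
color = 'salmon'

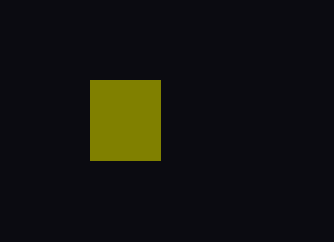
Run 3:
px0 = 90, py0 = 80, px1 = 160, py1 = 160, color = 'olive'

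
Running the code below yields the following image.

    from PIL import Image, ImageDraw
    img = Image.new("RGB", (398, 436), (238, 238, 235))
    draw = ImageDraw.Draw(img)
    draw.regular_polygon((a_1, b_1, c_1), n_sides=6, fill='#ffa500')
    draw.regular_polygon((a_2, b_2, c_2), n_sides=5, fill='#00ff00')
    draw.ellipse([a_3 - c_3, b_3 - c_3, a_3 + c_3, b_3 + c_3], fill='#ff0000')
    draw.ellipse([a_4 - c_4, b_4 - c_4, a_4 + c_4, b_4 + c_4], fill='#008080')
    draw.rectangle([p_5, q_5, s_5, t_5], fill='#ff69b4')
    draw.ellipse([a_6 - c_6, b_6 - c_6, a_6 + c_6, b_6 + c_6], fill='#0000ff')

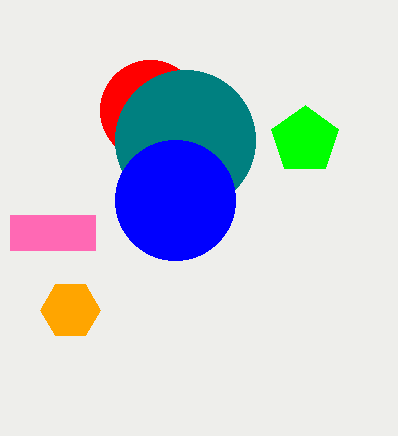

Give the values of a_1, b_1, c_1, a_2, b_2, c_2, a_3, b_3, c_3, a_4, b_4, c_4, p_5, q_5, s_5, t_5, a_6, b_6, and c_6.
a_1 = 70; b_1 = 310; c_1 = 30; a_2 = 305; b_2 = 140; c_2 = 35; a_3 = 150; b_3 = 110; c_3 = 50; a_4 = 185; b_4 = 140; c_4 = 70; p_5 = 10; q_5 = 215; s_5 = 95; t_5 = 250; a_6 = 175; b_6 = 200; c_6 = 60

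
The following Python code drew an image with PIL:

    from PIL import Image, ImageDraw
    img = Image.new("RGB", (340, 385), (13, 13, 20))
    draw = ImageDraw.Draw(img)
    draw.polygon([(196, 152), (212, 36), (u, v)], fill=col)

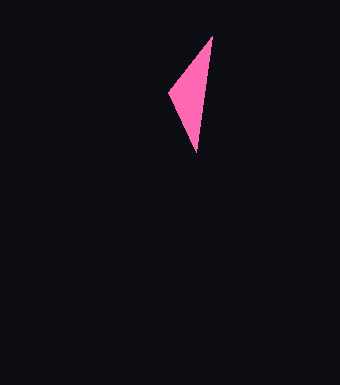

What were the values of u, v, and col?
u = 168, v = 92, col = 'hotpink'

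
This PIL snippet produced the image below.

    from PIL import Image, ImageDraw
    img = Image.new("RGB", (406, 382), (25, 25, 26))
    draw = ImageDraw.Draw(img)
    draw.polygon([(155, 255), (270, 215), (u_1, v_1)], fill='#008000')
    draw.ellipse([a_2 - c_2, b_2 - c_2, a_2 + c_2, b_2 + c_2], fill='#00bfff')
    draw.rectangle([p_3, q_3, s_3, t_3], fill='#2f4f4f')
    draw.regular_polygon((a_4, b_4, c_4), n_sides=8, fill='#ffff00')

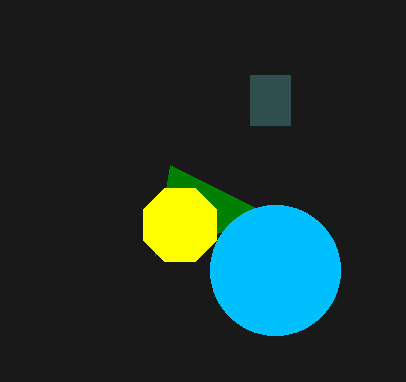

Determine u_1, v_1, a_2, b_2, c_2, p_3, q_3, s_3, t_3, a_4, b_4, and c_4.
u_1 = 170
v_1 = 165
a_2 = 275
b_2 = 270
c_2 = 65
p_3 = 250
q_3 = 75
s_3 = 290
t_3 = 125
a_4 = 180
b_4 = 225
c_4 = 40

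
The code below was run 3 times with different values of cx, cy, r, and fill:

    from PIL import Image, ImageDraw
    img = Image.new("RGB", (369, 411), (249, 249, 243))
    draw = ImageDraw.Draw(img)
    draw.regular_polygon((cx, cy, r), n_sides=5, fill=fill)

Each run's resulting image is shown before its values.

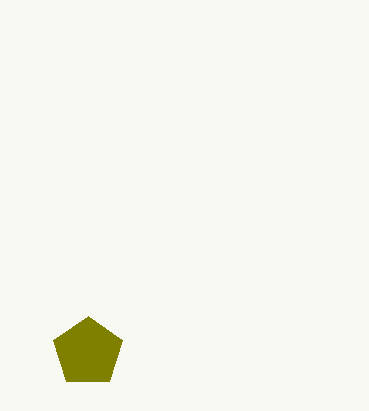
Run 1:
cx = 88; cy = 352; r = 36; fill = 'olive'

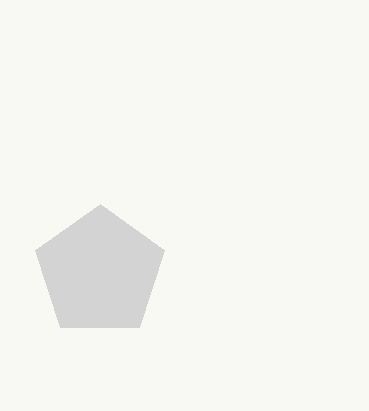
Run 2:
cx = 100
cy = 272
r = 68
fill = 'lightgray'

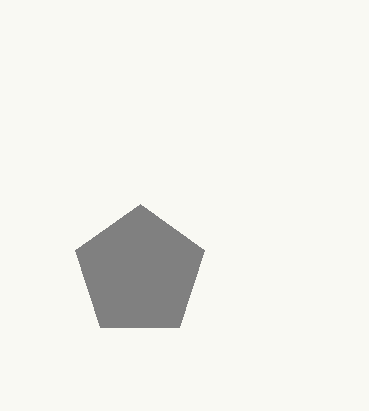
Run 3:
cx = 140; cy = 272; r = 68; fill = 'gray'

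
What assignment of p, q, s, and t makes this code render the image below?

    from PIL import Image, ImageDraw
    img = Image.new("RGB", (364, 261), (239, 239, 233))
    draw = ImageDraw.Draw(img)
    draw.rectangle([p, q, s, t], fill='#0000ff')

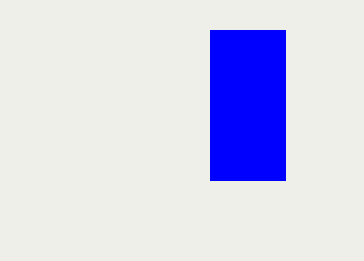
p = 210; q = 30; s = 285; t = 180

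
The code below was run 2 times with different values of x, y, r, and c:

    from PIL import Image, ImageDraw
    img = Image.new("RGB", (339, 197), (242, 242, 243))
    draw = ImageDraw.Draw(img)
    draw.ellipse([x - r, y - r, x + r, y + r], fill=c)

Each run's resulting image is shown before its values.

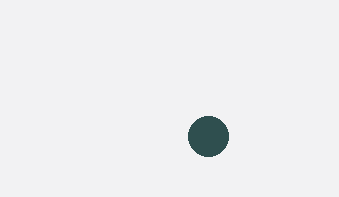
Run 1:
x = 208, y = 136, r = 20, c = 'darkslategray'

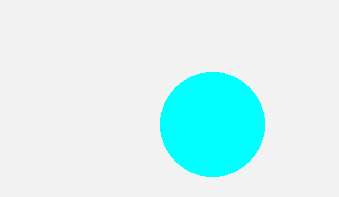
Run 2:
x = 212; y = 124; r = 52; c = 'cyan'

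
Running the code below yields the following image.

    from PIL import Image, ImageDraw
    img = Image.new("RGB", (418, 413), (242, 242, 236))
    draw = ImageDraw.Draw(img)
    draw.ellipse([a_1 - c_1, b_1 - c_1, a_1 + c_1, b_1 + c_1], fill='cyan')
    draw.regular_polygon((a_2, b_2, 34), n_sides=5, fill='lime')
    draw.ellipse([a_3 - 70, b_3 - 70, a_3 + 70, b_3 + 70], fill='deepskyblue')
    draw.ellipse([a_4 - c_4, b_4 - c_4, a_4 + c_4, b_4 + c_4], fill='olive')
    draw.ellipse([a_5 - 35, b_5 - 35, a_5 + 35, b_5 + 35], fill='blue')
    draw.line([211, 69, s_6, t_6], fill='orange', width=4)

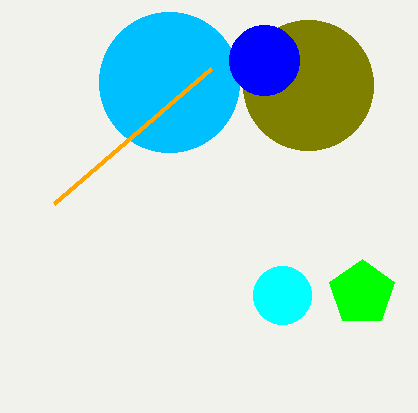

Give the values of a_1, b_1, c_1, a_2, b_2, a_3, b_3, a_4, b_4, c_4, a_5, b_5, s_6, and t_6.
a_1 = 282
b_1 = 295
c_1 = 29
a_2 = 362
b_2 = 293
a_3 = 169
b_3 = 82
a_4 = 308
b_4 = 85
c_4 = 65
a_5 = 264
b_5 = 60
s_6 = 54
t_6 = 204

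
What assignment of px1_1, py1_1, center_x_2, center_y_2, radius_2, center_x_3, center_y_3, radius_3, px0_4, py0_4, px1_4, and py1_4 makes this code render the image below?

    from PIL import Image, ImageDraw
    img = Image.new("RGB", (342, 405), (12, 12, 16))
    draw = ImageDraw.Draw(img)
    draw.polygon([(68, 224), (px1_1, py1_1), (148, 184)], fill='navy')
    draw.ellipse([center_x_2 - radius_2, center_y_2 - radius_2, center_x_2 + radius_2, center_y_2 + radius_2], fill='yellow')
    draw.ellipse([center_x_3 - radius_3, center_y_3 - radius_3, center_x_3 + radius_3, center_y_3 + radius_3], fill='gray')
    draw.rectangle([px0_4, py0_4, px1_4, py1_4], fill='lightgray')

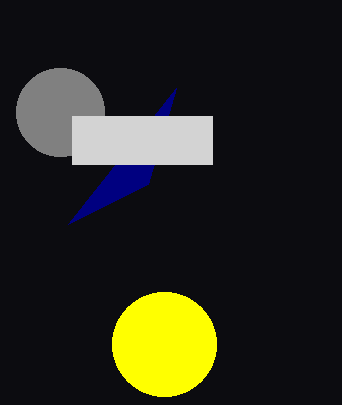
px1_1 = 176
py1_1 = 88
center_x_2 = 164
center_y_2 = 344
radius_2 = 52
center_x_3 = 60
center_y_3 = 112
radius_3 = 44
px0_4 = 72
py0_4 = 116
px1_4 = 212
py1_4 = 164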